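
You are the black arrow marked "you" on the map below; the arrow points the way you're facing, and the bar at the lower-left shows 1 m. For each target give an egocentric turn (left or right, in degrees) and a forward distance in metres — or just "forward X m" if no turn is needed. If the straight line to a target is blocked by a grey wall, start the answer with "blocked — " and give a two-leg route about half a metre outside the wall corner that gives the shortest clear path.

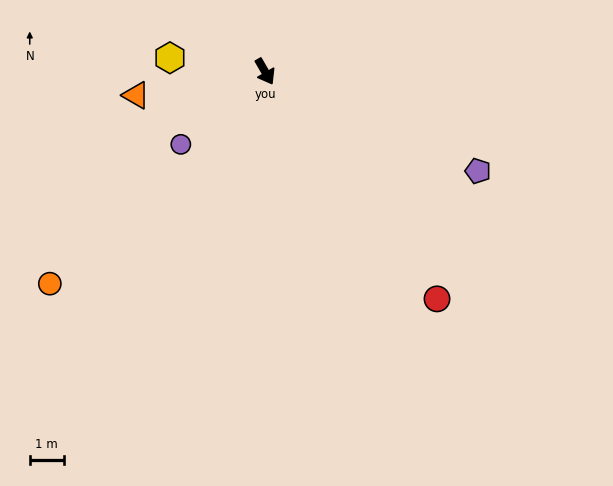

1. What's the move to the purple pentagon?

turn left 35°, forward 6.9 m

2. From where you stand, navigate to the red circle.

turn left 7°, forward 8.4 m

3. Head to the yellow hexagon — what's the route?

turn right 128°, forward 2.8 m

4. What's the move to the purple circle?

turn right 79°, forward 3.3 m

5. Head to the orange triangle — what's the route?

turn right 110°, forward 3.9 m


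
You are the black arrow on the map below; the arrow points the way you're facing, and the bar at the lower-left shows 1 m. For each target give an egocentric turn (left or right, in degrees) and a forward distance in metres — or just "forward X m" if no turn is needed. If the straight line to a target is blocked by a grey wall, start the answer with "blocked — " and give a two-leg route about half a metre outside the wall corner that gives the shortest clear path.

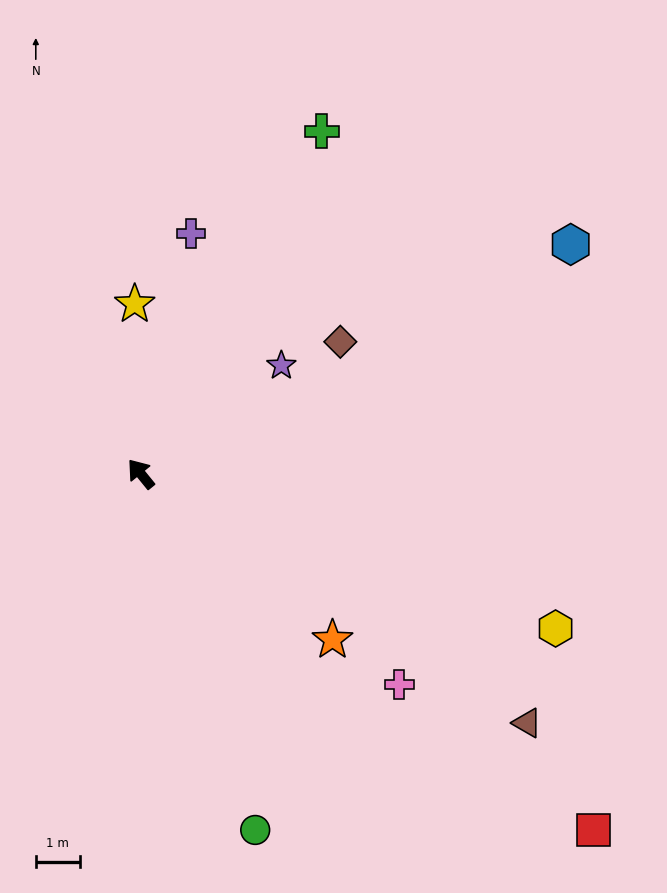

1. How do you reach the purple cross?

turn right 51°, forward 5.6 m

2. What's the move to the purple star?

turn right 92°, forward 4.1 m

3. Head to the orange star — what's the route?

turn right 170°, forward 5.8 m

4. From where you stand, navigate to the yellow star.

turn right 37°, forward 3.9 m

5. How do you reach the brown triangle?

turn right 162°, forward 10.5 m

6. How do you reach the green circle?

turn left 159°, forward 8.6 m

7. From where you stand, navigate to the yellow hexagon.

turn right 150°, forward 10.1 m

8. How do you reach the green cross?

turn right 67°, forward 8.9 m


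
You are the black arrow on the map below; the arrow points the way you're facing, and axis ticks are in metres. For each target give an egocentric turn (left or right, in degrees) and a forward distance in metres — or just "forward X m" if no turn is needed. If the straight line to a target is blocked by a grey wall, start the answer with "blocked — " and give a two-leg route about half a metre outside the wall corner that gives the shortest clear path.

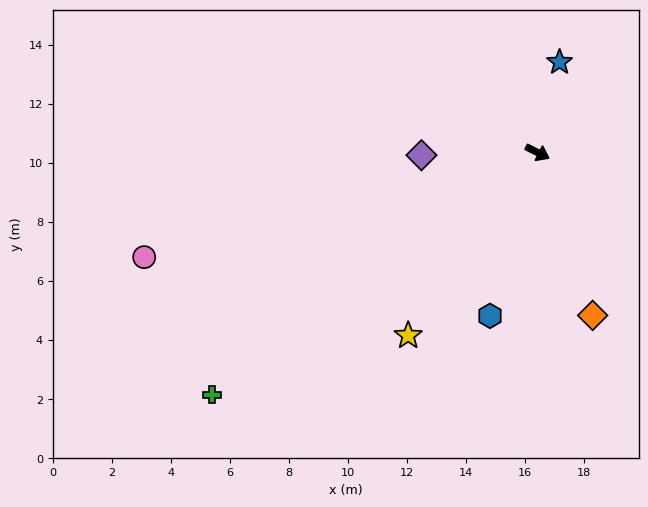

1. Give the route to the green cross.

turn right 117°, forward 13.8 m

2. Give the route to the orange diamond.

turn right 45°, forward 5.8 m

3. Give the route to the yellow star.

turn right 99°, forward 7.6 m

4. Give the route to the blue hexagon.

turn right 79°, forward 5.8 m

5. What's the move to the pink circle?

turn right 138°, forward 13.8 m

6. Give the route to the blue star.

turn left 103°, forward 3.1 m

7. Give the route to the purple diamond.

turn right 152°, forward 3.9 m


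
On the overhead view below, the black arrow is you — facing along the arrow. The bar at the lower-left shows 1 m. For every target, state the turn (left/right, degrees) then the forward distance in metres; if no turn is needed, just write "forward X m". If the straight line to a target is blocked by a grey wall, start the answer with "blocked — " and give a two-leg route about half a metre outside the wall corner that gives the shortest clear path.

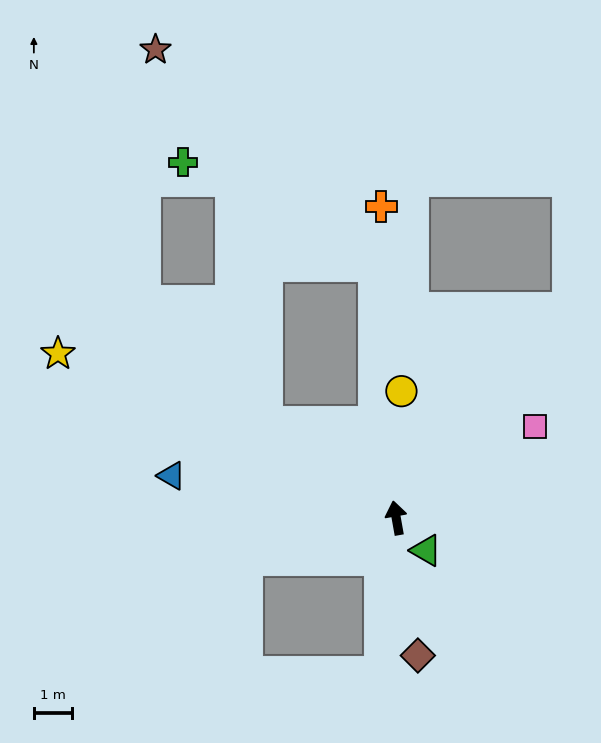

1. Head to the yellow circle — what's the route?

turn right 12°, forward 3.3 m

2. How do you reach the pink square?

turn right 67°, forward 4.3 m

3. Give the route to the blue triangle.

turn left 69°, forward 5.9 m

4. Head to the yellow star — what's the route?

turn left 54°, forward 9.7 m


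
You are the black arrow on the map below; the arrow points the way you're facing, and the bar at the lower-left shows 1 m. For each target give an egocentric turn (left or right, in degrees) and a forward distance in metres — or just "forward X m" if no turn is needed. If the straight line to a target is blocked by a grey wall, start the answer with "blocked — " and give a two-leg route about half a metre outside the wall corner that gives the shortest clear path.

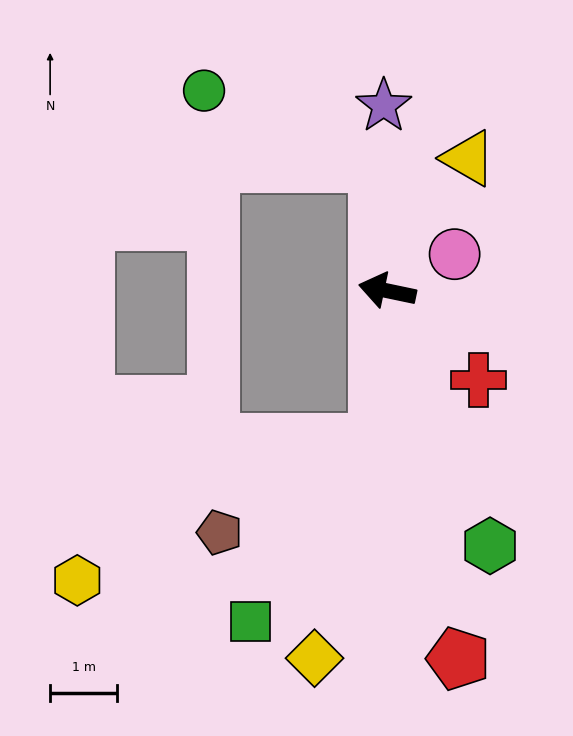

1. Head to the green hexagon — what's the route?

turn left 124°, forward 4.1 m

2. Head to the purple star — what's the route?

turn right 77°, forward 2.8 m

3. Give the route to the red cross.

turn left 148°, forward 1.9 m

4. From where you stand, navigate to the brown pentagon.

blocked — turn left 98°, forward 2.3 m, then turn right 56°, forward 2.7 m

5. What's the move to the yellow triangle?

turn right 110°, forward 2.3 m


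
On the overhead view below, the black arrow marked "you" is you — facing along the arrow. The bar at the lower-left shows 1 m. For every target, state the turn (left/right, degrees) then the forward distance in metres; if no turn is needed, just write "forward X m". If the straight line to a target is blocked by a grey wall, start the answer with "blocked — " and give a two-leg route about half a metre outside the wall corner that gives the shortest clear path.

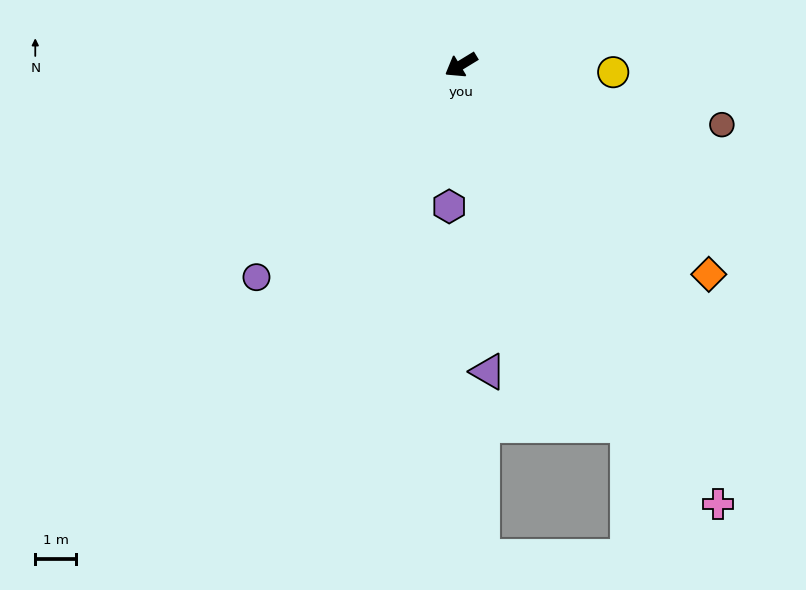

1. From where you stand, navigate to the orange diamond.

turn left 108°, forward 7.9 m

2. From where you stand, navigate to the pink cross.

turn left 89°, forward 12.5 m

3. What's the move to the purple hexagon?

turn left 54°, forward 3.5 m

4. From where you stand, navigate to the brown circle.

turn left 136°, forward 6.6 m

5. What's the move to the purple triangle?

turn left 64°, forward 7.5 m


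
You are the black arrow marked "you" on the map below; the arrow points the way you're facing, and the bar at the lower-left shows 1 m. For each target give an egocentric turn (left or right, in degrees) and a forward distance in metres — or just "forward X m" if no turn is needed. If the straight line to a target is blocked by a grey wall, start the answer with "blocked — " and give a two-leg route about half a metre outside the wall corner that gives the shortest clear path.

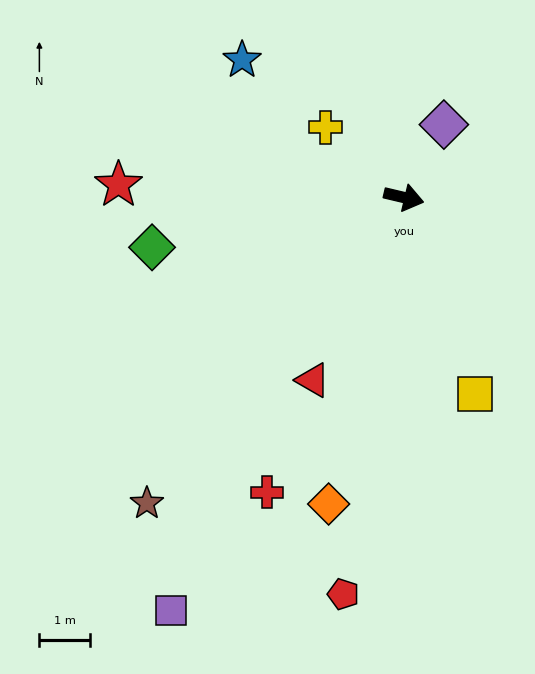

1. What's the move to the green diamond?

turn right 155°, forward 5.1 m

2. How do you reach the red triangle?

turn right 103°, forward 4.0 m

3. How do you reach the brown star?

turn right 117°, forward 7.9 m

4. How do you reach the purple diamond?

turn left 75°, forward 1.6 m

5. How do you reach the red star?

turn right 169°, forward 5.7 m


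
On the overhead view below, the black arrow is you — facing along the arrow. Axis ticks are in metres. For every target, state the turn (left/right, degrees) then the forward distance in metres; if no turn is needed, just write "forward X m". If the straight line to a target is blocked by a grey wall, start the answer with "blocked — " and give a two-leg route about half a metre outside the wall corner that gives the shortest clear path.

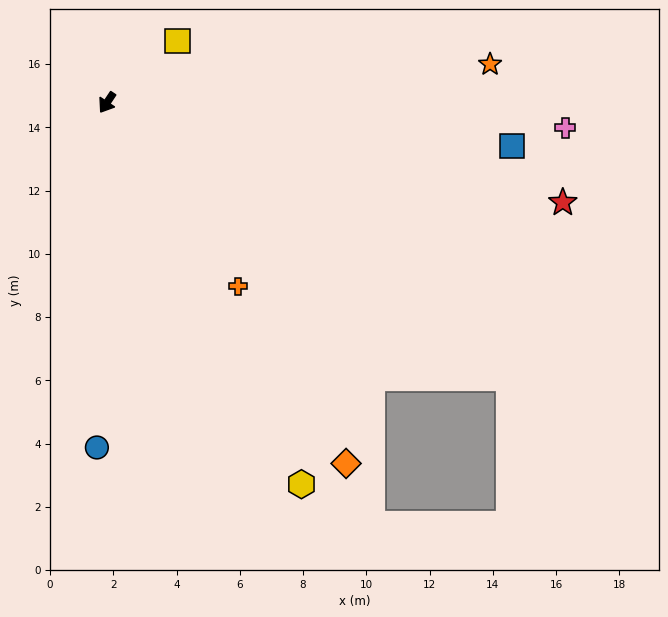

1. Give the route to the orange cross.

turn left 69°, forward 7.1 m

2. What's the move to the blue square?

turn left 117°, forward 12.9 m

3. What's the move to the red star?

turn left 111°, forward 14.8 m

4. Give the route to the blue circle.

turn left 32°, forward 10.9 m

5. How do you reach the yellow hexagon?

turn left 61°, forward 13.5 m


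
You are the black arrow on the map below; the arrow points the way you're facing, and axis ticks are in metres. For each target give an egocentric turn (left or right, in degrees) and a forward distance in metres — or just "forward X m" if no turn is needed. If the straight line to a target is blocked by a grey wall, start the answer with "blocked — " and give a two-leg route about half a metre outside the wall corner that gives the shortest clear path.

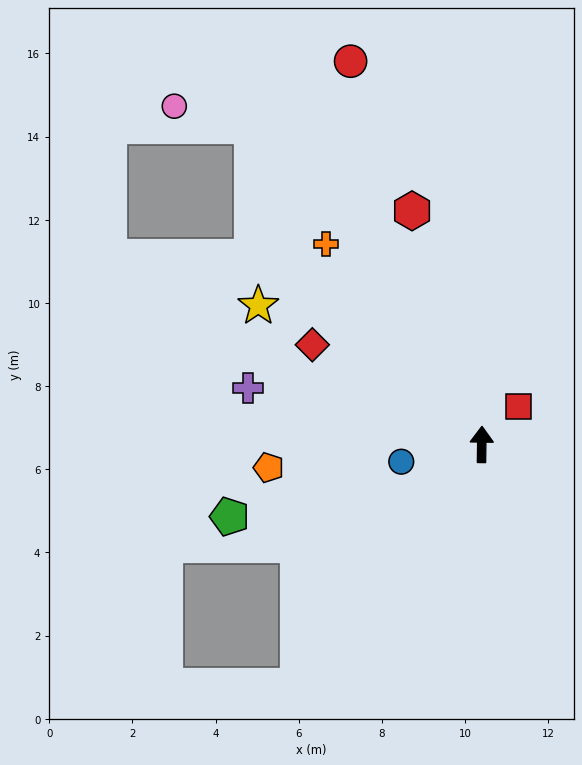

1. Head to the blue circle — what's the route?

turn left 103°, forward 2.0 m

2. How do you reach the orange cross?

turn left 39°, forward 6.1 m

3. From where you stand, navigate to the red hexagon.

turn left 17°, forward 5.9 m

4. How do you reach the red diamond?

turn left 60°, forward 4.7 m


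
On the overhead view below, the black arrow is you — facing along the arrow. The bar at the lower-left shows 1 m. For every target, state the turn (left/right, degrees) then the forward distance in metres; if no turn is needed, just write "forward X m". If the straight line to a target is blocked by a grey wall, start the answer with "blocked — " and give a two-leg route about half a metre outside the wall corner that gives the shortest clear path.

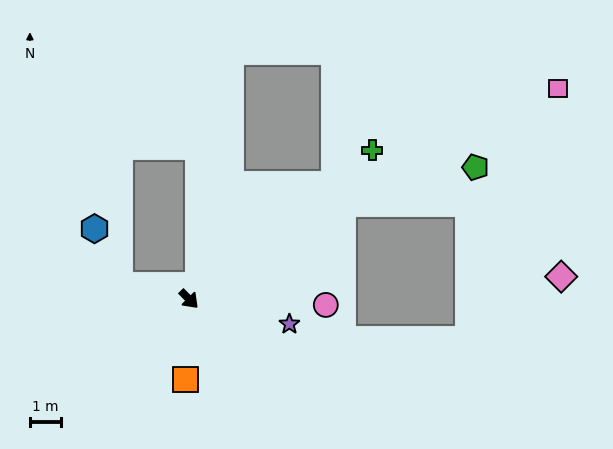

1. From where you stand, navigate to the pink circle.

turn left 43°, forward 4.3 m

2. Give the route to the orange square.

turn right 47°, forward 2.6 m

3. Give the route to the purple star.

turn left 31°, forward 3.3 m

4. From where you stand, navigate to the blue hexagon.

blocked — turn right 146°, forward 2.2 m, then turn right 54°, forward 2.0 m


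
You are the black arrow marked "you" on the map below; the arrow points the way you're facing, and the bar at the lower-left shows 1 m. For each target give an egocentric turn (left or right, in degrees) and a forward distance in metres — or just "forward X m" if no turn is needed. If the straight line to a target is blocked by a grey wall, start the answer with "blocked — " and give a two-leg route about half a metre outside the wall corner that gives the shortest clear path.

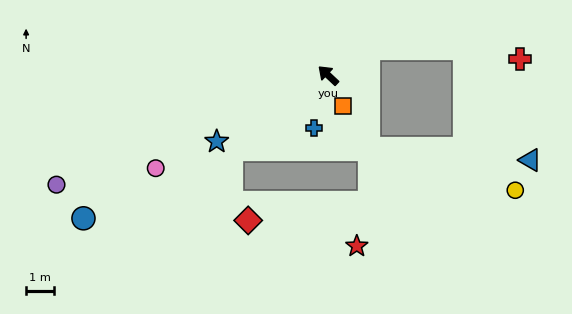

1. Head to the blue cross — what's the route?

turn left 118°, forward 1.9 m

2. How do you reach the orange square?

turn left 159°, forward 1.2 m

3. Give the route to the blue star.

turn left 74°, forward 4.6 m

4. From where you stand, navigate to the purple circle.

turn left 65°, forward 10.3 m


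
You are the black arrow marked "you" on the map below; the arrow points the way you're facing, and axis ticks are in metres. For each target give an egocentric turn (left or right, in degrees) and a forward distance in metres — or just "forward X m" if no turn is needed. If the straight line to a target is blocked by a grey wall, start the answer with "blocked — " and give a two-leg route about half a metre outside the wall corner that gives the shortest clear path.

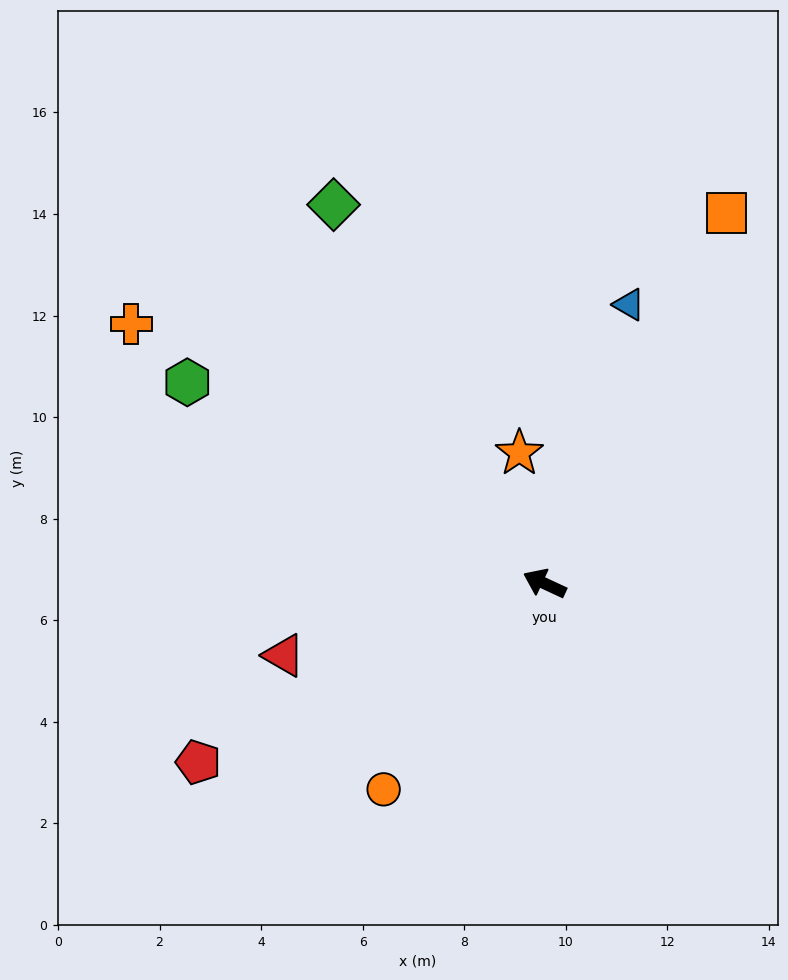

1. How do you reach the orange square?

turn right 91°, forward 8.1 m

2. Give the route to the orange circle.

turn left 77°, forward 5.1 m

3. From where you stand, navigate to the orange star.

turn right 54°, forward 2.6 m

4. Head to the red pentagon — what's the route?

turn left 52°, forward 7.7 m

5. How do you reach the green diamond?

turn right 36°, forward 8.5 m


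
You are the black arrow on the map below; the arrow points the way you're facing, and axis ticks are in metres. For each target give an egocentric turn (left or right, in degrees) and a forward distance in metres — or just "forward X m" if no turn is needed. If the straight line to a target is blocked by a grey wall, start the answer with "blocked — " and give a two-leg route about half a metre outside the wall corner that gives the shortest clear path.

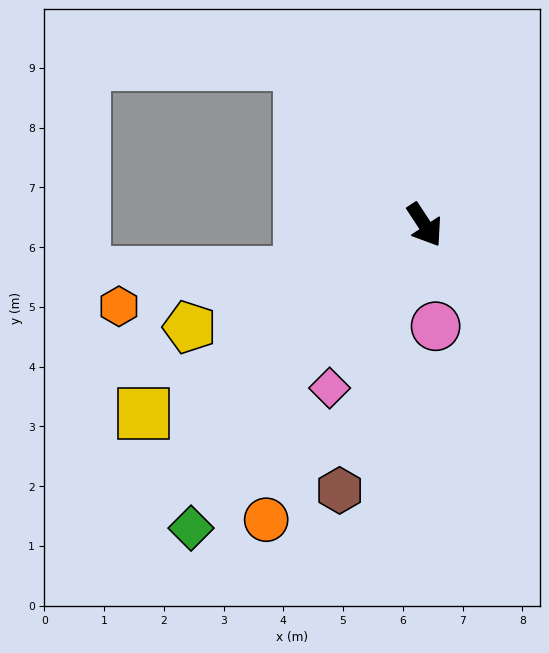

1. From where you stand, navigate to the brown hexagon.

turn right 51°, forward 4.7 m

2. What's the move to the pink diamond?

turn right 64°, forward 3.2 m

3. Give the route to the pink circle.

turn right 27°, forward 1.7 m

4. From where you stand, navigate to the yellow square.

turn right 89°, forward 5.7 m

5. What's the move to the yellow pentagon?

turn right 100°, forward 4.3 m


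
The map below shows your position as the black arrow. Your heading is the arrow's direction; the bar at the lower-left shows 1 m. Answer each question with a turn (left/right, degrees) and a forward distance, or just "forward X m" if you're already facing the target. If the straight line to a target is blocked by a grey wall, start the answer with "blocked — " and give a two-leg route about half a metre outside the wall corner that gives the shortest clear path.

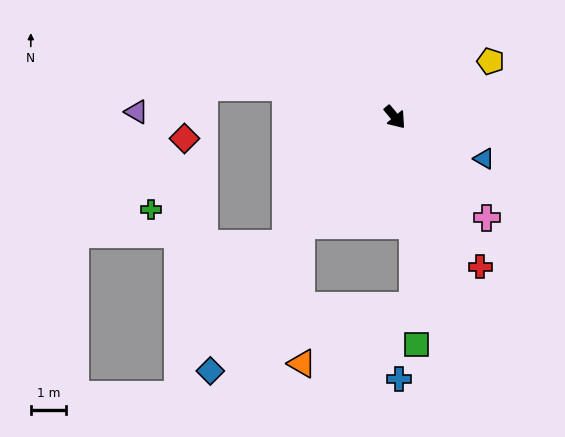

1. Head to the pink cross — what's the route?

turn left 3°, forward 3.9 m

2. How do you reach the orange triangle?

blocked — turn right 81°, forward 4.1 m, then turn left 42°, forward 4.0 m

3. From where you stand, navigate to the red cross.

turn right 10°, forward 4.9 m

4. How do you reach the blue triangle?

turn left 25°, forward 2.8 m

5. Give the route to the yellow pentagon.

turn left 80°, forward 3.1 m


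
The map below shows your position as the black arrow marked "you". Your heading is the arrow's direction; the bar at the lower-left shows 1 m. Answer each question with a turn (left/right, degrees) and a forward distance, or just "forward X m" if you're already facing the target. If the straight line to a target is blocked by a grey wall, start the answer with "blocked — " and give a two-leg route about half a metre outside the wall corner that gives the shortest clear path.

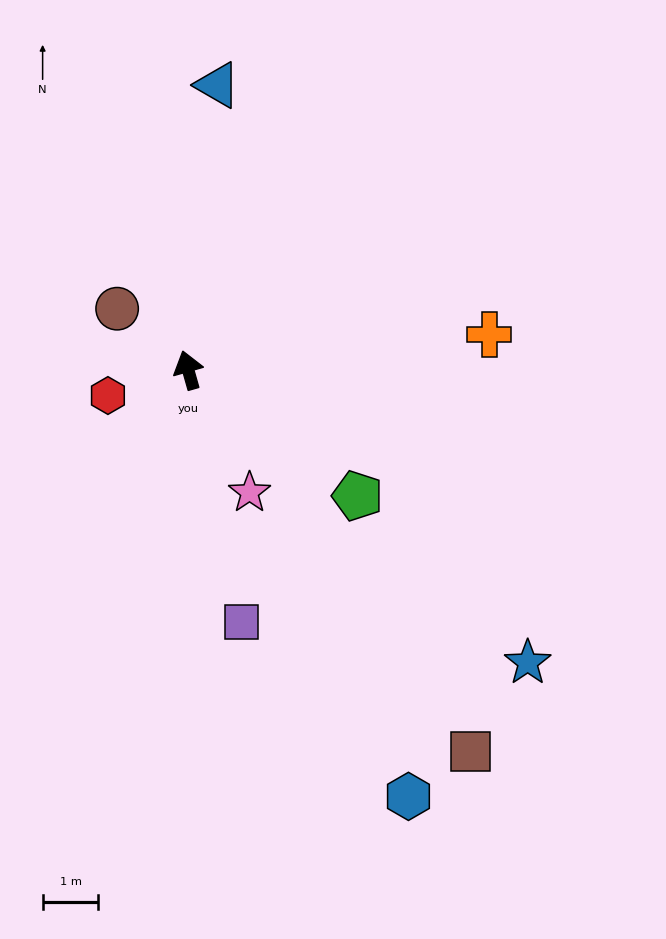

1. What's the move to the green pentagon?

turn right 142°, forward 3.8 m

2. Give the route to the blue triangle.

turn right 22°, forward 5.1 m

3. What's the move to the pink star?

turn right 169°, forward 2.5 m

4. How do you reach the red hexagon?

turn left 92°, forward 1.5 m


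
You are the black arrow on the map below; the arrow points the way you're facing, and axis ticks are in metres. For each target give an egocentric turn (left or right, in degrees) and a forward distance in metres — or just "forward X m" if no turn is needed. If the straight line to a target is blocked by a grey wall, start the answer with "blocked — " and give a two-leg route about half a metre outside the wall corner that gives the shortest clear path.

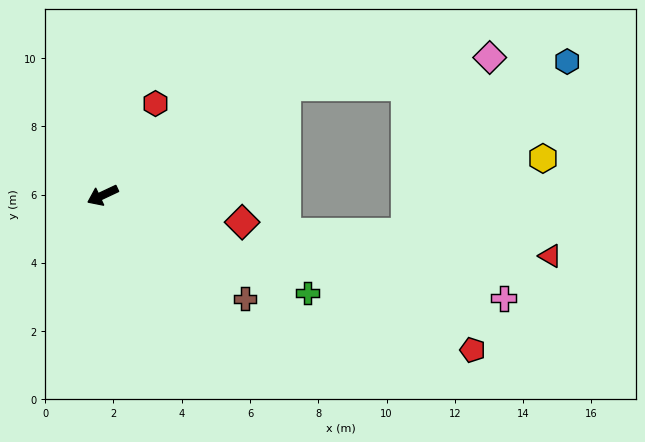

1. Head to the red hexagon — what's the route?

turn right 145°, forward 3.1 m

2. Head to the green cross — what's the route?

turn left 129°, forward 6.6 m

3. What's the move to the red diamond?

turn left 144°, forward 4.2 m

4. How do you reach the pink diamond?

blocked — turn right 175°, forward 6.2 m, then turn right 22°, forward 6.0 m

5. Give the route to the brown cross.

turn left 119°, forward 5.2 m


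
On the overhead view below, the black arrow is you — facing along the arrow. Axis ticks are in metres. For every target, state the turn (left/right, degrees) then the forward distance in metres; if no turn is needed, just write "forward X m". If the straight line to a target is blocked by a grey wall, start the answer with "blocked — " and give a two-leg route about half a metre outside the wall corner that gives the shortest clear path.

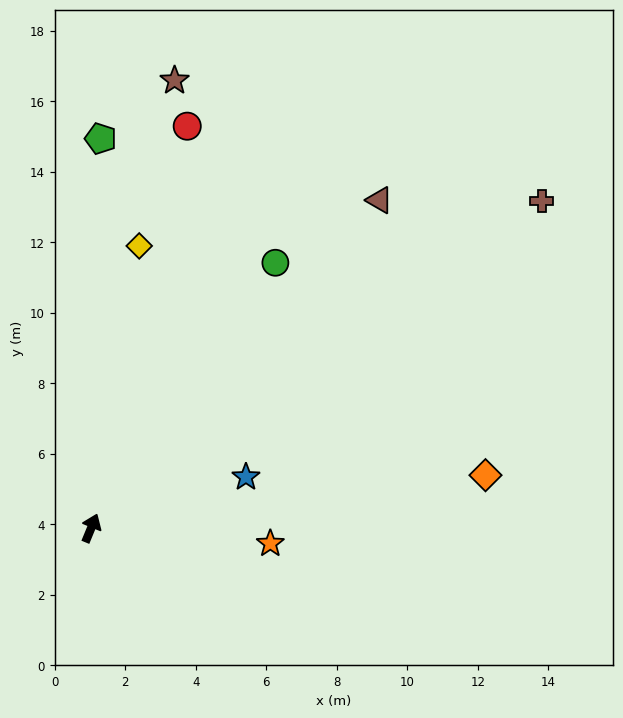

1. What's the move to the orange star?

turn right 73°, forward 5.1 m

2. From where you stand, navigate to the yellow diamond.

turn left 13°, forward 8.1 m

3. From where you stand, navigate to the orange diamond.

turn right 60°, forward 11.3 m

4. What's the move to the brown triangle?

turn right 19°, forward 12.4 m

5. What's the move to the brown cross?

turn right 32°, forward 15.8 m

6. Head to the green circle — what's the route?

turn right 12°, forward 9.2 m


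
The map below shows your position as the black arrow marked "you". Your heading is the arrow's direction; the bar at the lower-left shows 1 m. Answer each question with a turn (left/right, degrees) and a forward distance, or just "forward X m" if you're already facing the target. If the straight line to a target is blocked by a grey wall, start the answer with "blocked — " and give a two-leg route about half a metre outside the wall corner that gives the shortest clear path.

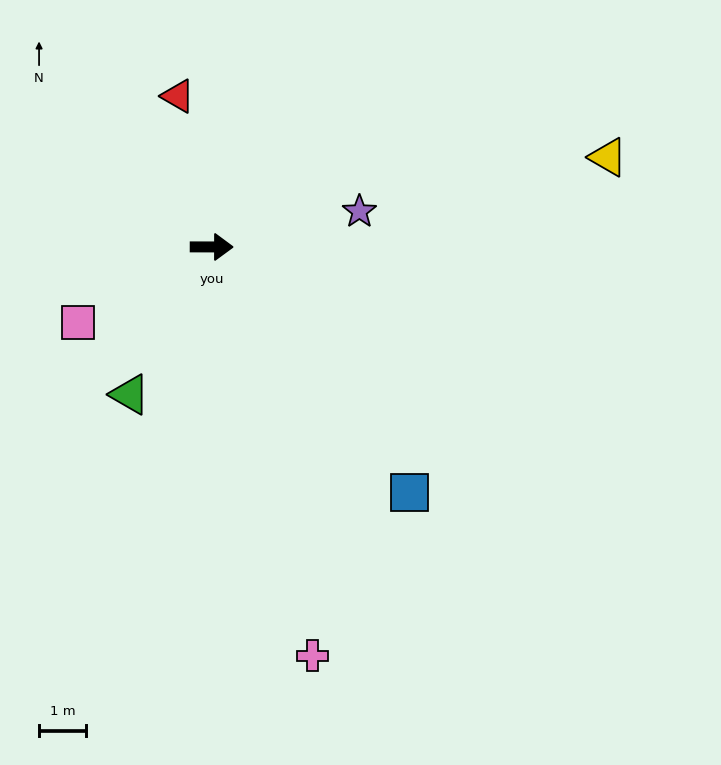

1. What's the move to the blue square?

turn right 51°, forward 6.6 m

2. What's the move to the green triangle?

turn right 119°, forward 3.6 m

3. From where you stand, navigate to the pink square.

turn right 150°, forward 3.2 m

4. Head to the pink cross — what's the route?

turn right 76°, forward 8.9 m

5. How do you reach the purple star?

turn left 14°, forward 3.2 m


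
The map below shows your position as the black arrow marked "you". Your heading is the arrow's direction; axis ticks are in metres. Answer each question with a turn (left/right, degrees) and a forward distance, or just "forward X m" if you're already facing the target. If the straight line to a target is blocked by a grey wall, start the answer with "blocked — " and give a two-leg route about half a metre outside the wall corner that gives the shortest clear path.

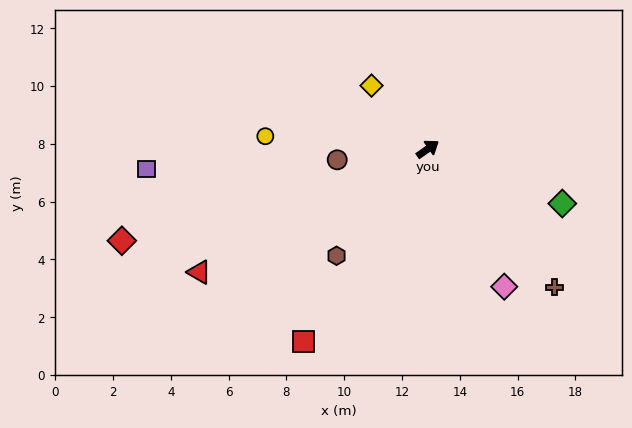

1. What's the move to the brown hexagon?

turn right 166°, forward 4.9 m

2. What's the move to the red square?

turn right 158°, forward 7.9 m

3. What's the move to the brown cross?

turn right 83°, forward 6.5 m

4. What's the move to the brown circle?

turn left 152°, forward 3.2 m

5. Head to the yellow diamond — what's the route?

turn left 97°, forward 2.9 m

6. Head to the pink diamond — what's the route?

turn right 96°, forward 5.5 m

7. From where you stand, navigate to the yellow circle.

turn left 140°, forward 5.6 m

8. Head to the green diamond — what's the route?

turn right 57°, forward 5.0 m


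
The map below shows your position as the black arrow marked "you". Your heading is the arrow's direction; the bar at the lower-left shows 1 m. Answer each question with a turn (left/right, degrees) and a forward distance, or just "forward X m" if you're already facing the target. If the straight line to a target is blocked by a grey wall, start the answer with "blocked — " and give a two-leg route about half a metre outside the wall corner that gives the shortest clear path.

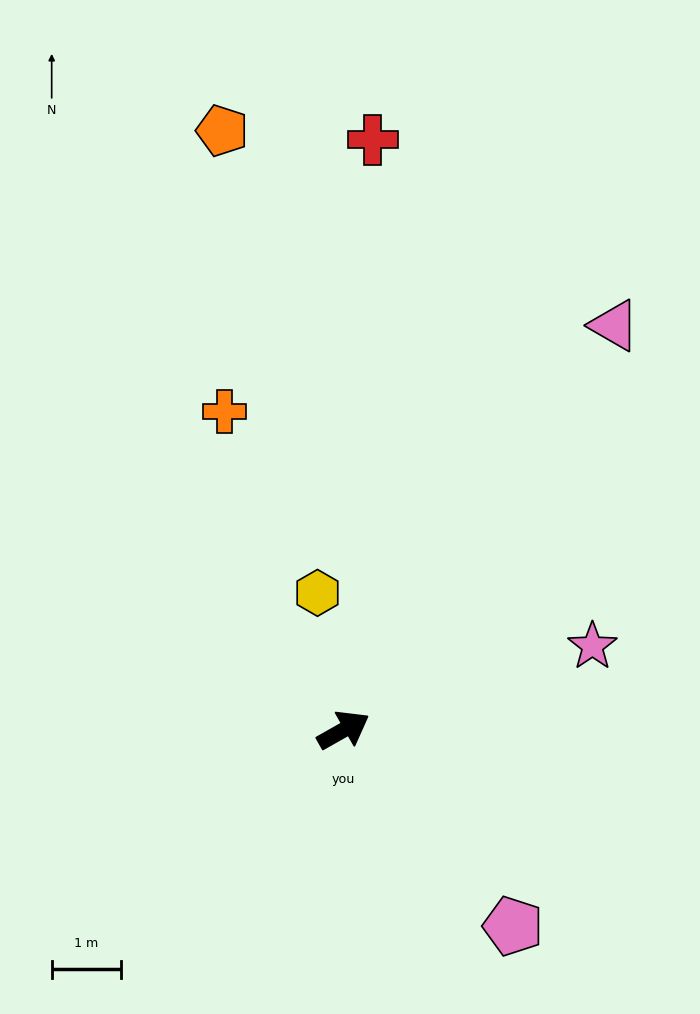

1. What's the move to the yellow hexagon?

turn left 71°, forward 2.0 m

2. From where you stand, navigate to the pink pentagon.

turn right 79°, forward 3.7 m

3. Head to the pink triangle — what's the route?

turn left 27°, forward 7.0 m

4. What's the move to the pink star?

turn right 11°, forward 3.8 m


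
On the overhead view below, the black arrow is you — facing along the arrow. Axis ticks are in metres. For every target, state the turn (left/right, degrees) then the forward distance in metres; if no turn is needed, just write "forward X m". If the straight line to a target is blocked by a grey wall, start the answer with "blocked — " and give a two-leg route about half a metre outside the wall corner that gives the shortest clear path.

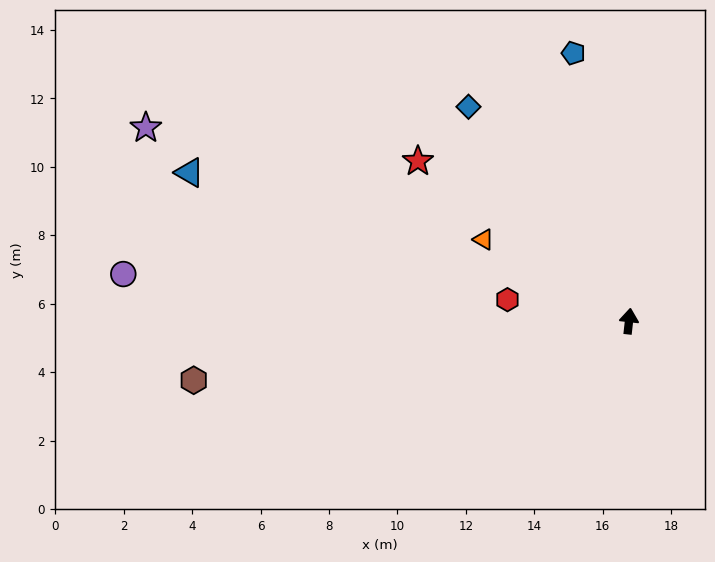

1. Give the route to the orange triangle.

turn left 67°, forward 4.9 m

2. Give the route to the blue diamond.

turn left 43°, forward 7.8 m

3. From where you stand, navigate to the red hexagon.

turn left 86°, forward 3.6 m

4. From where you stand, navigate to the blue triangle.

turn left 78°, forward 13.6 m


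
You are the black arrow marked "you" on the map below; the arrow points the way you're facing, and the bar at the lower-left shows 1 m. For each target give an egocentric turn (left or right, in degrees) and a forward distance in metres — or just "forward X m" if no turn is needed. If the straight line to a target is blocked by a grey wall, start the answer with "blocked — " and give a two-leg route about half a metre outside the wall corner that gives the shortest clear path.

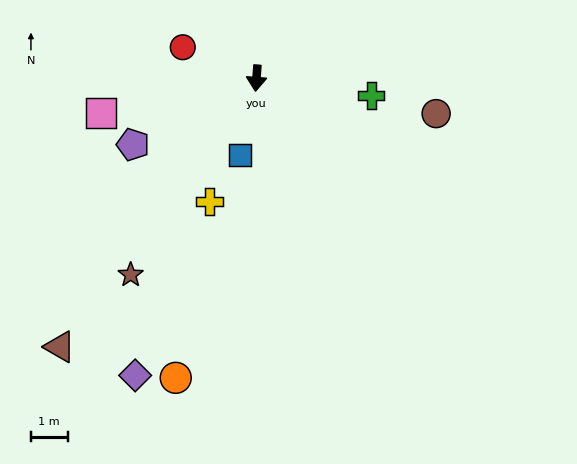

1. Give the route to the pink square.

turn right 73°, forward 4.4 m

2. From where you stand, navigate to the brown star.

turn right 28°, forward 6.4 m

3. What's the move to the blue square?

turn right 8°, forward 2.2 m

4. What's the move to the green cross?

turn left 86°, forward 3.2 m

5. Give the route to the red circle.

turn right 108°, forward 2.2 m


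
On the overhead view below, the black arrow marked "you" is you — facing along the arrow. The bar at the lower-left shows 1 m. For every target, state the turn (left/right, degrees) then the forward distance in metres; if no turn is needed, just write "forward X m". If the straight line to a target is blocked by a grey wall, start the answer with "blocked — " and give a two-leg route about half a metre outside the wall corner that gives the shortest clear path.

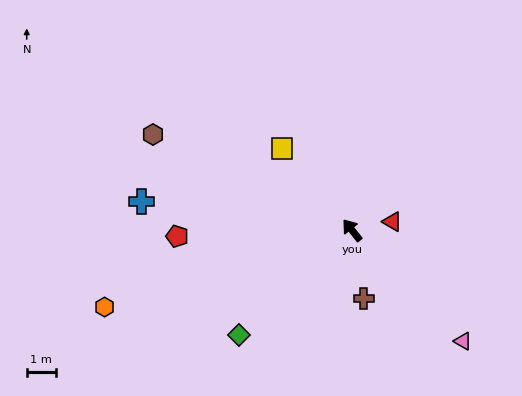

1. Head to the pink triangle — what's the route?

turn right 173°, forward 5.3 m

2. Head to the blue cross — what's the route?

turn left 44°, forward 7.2 m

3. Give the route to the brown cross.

turn left 151°, forward 2.4 m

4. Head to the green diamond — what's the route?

turn left 94°, forward 5.2 m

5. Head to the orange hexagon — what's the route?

turn left 69°, forward 8.8 m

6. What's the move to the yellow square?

turn left 2°, forward 3.7 m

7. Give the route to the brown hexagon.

turn left 26°, forward 7.5 m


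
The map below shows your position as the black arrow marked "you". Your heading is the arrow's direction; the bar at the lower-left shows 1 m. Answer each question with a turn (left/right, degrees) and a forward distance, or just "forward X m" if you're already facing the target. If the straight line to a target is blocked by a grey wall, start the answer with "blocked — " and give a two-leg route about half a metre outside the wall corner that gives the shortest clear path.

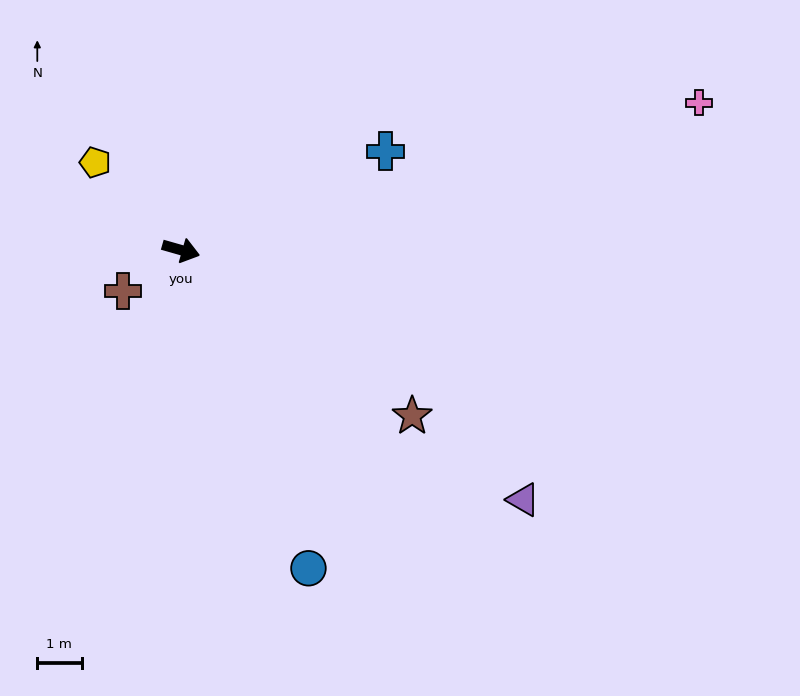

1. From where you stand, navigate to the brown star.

turn right 20°, forward 6.4 m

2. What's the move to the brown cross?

turn right 129°, forward 1.6 m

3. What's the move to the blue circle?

turn right 52°, forward 7.7 m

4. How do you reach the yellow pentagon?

turn left 150°, forward 2.8 m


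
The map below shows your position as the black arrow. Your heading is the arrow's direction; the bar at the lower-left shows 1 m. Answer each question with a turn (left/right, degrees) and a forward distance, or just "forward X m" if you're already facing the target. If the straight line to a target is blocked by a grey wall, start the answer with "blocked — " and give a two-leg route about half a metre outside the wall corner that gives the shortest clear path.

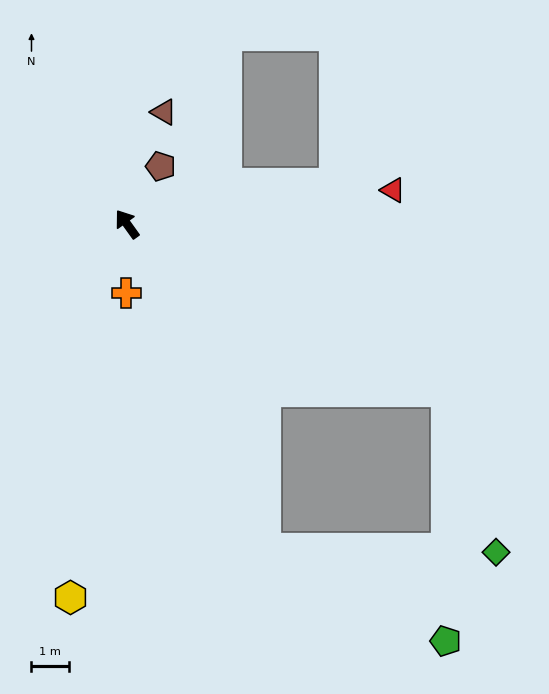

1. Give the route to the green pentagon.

blocked — turn left 167°, forward 9.5 m, then turn left 40°, forward 5.4 m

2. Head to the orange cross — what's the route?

turn left 144°, forward 1.8 m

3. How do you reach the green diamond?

blocked — turn right 153°, forward 9.7 m, then turn right 46°, forward 4.5 m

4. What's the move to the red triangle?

turn right 118°, forward 7.2 m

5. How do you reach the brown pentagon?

turn right 66°, forward 1.8 m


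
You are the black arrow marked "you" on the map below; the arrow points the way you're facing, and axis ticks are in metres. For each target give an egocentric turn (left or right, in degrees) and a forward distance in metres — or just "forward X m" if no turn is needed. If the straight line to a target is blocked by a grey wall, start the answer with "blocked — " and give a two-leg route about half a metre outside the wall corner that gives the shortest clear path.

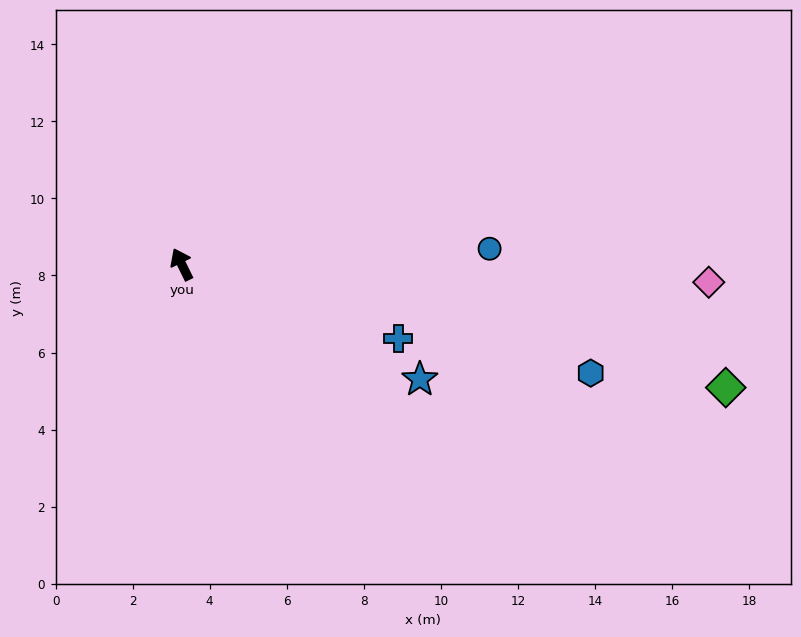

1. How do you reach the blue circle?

turn right 113°, forward 8.0 m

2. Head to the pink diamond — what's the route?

turn right 118°, forward 13.7 m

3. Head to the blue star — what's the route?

turn right 142°, forward 6.9 m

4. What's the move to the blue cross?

turn right 135°, forward 5.9 m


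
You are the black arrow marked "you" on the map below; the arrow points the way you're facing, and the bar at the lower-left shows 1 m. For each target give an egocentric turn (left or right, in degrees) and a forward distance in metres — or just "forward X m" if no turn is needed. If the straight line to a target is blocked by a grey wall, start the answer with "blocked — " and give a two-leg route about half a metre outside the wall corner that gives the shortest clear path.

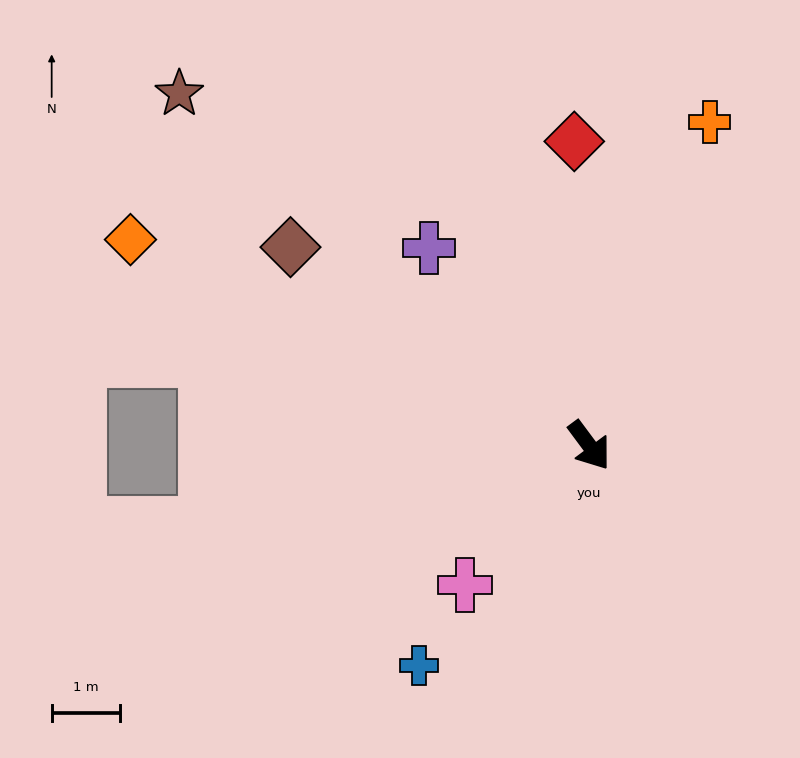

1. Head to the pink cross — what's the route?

turn right 78°, forward 2.7 m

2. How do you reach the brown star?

turn right 167°, forward 7.9 m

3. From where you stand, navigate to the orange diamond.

turn right 151°, forward 7.3 m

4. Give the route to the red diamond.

turn left 146°, forward 4.4 m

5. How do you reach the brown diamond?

turn right 160°, forward 5.2 m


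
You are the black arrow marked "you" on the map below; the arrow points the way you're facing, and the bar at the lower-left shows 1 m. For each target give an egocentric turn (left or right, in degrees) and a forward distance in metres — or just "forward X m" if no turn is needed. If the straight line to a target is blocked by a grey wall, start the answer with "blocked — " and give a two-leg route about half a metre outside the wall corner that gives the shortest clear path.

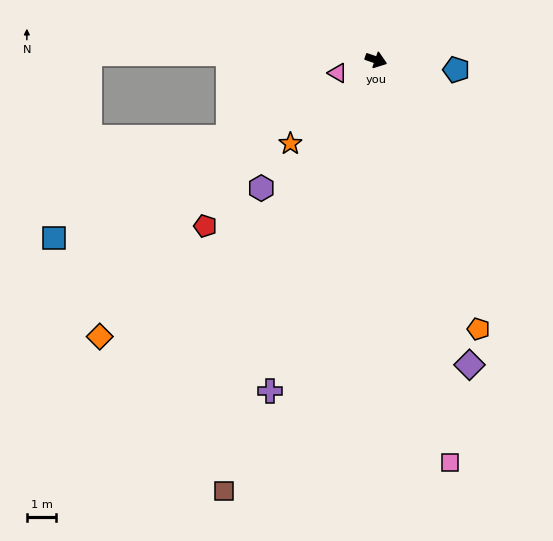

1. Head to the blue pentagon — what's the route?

turn left 12°, forward 2.7 m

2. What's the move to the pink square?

turn right 61°, forward 13.8 m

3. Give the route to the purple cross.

turn right 89°, forward 11.7 m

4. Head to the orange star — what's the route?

turn right 117°, forward 4.0 m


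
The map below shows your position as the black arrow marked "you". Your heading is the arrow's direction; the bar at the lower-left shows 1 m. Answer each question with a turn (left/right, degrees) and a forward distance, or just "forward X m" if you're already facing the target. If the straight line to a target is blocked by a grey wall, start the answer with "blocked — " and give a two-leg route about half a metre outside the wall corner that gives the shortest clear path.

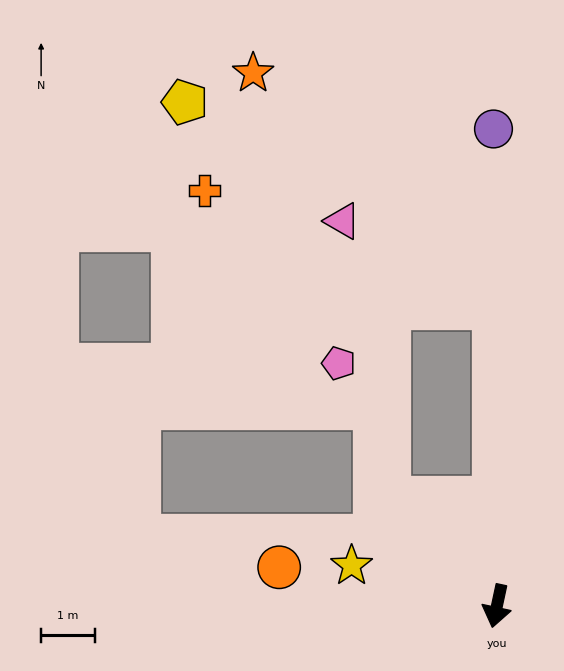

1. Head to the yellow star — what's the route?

turn right 93°, forward 2.8 m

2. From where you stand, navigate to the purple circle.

turn right 167°, forward 8.9 m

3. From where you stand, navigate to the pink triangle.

blocked — turn right 167°, forward 5.6 m, then turn left 60°, forward 3.3 m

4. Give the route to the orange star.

blocked — turn right 167°, forward 5.6 m, then turn left 45°, forward 6.3 m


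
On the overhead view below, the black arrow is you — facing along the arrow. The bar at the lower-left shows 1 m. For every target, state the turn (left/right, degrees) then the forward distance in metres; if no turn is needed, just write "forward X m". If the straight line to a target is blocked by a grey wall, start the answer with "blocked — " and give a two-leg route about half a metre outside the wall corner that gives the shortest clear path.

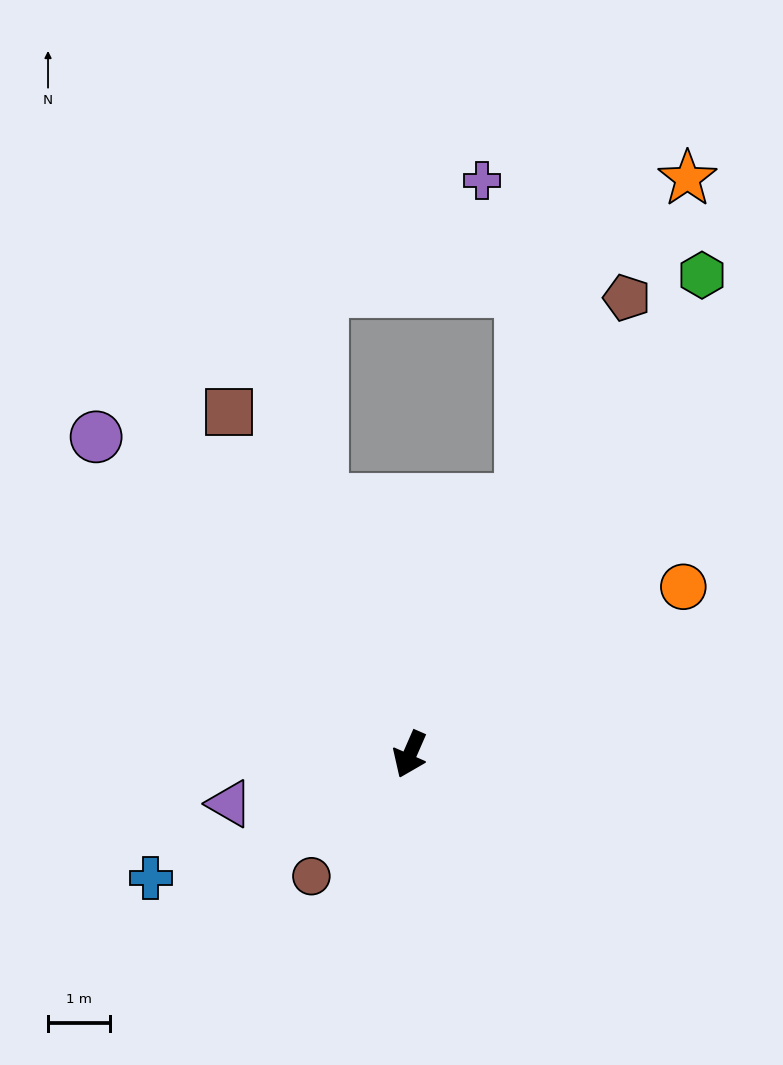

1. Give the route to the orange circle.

turn left 145°, forward 5.2 m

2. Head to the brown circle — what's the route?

turn right 15°, forward 2.5 m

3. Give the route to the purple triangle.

turn right 51°, forward 3.0 m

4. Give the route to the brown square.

turn right 129°, forward 6.2 m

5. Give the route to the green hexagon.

turn left 172°, forward 9.0 m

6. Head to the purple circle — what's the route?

turn right 112°, forward 7.2 m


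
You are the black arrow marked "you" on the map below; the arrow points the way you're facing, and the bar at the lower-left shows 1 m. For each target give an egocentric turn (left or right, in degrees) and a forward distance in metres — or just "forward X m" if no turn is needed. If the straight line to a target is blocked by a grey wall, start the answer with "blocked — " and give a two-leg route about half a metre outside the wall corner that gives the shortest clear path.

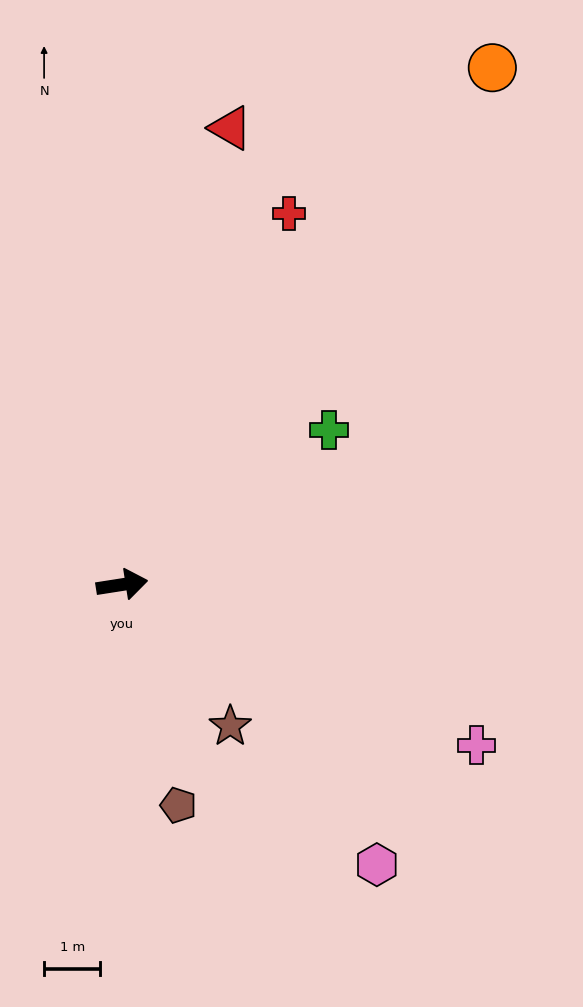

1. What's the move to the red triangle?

turn left 68°, forward 8.3 m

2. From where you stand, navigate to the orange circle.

turn left 45°, forward 11.3 m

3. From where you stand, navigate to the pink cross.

turn right 33°, forward 6.9 m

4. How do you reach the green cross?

turn left 28°, forward 4.6 m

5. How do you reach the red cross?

turn left 57°, forward 7.2 m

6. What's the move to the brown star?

turn right 61°, forward 3.2 m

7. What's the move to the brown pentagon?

turn right 85°, forward 4.0 m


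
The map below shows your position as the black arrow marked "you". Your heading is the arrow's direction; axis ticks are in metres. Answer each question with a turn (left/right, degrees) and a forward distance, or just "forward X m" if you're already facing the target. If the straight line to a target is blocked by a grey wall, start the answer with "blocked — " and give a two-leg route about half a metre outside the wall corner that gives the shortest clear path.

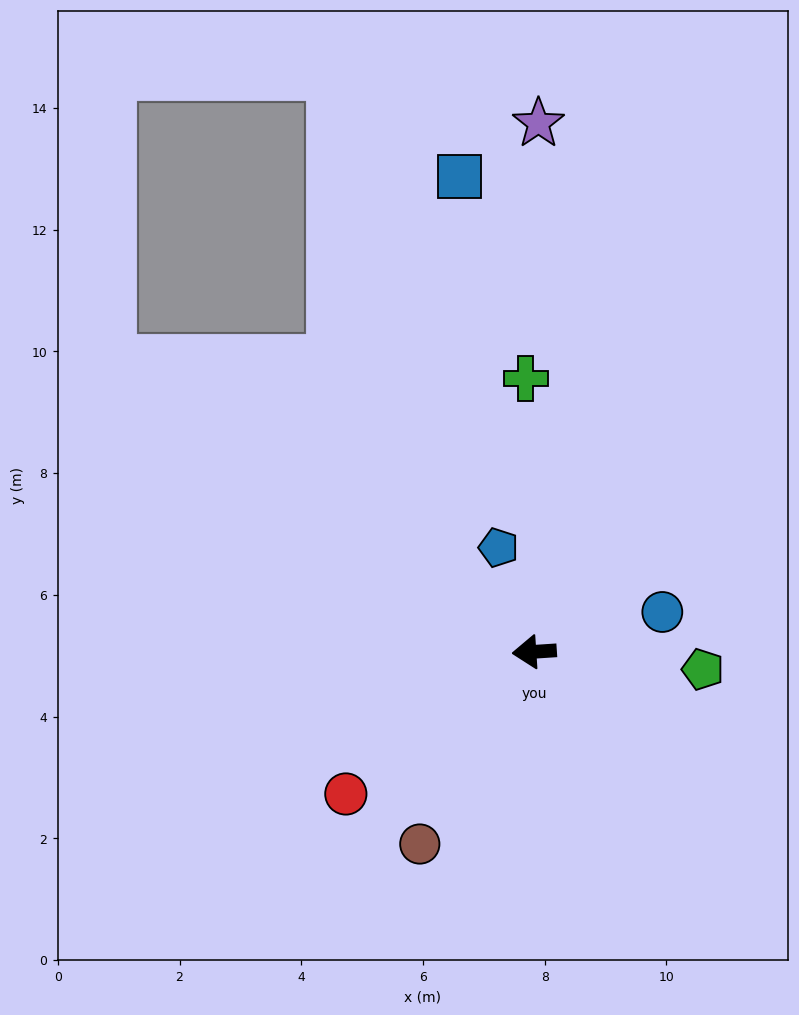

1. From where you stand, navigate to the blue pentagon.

turn right 75°, forward 1.8 m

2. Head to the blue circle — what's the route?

turn right 166°, forward 2.2 m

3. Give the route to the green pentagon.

turn left 170°, forward 2.8 m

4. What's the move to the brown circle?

turn left 55°, forward 3.7 m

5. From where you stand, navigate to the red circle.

turn left 33°, forward 3.9 m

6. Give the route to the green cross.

turn right 92°, forward 4.5 m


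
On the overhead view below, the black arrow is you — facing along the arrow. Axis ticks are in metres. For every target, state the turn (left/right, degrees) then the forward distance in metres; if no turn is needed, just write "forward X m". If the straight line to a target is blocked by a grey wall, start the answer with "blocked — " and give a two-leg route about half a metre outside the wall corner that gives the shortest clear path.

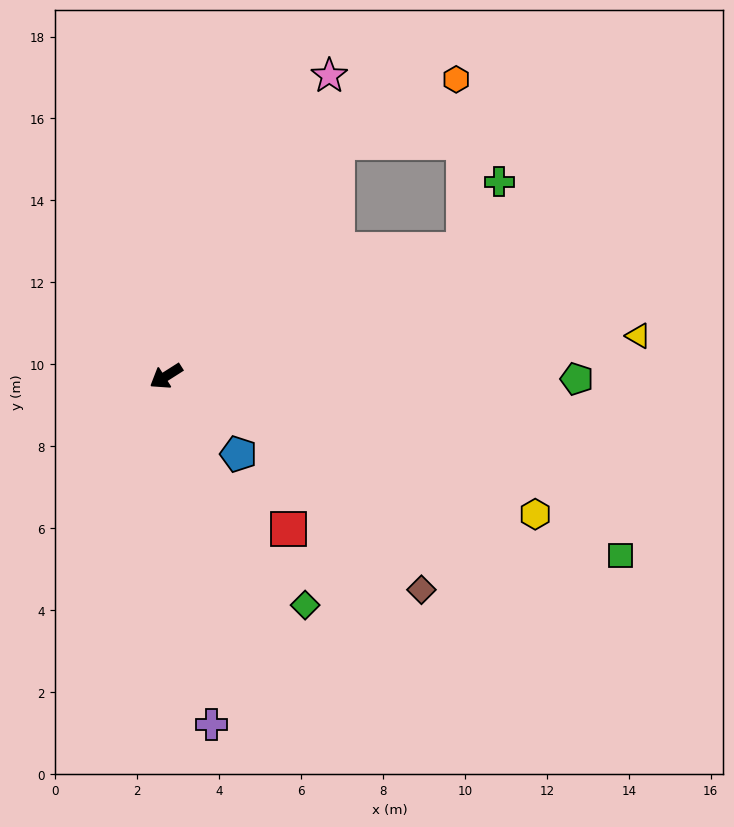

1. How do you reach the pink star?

turn right 151°, forward 8.3 m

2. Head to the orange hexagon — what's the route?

blocked — turn right 159°, forward 7.1 m, then turn right 25°, forward 3.3 m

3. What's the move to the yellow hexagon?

turn left 127°, forward 9.6 m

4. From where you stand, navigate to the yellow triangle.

turn left 152°, forward 11.6 m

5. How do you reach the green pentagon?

turn left 147°, forward 10.0 m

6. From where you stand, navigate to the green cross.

blocked — turn left 171°, forward 7.9 m, then turn left 38°, forward 1.9 m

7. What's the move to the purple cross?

turn left 65°, forward 8.6 m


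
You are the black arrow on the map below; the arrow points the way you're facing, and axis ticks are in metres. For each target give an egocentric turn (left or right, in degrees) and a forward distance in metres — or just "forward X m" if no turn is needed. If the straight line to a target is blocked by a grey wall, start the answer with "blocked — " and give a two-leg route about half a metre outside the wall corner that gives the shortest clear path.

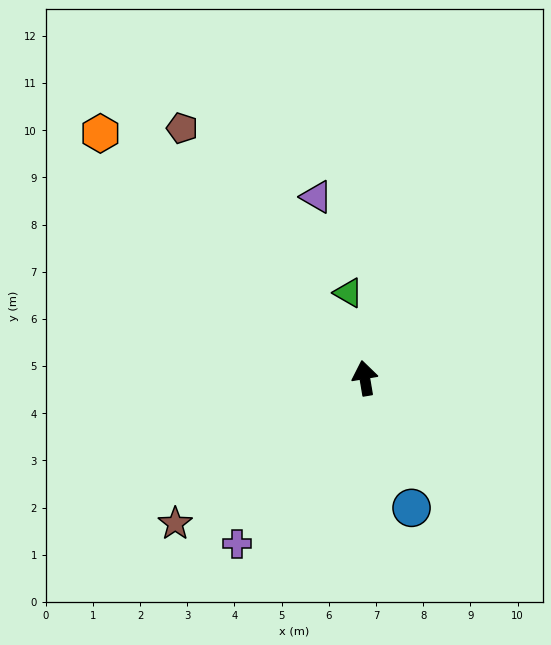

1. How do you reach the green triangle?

forward 1.8 m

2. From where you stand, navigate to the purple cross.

turn left 133°, forward 4.4 m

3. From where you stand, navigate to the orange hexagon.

turn left 38°, forward 7.6 m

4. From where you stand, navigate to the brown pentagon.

turn left 27°, forward 6.6 m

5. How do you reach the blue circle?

turn right 170°, forward 2.9 m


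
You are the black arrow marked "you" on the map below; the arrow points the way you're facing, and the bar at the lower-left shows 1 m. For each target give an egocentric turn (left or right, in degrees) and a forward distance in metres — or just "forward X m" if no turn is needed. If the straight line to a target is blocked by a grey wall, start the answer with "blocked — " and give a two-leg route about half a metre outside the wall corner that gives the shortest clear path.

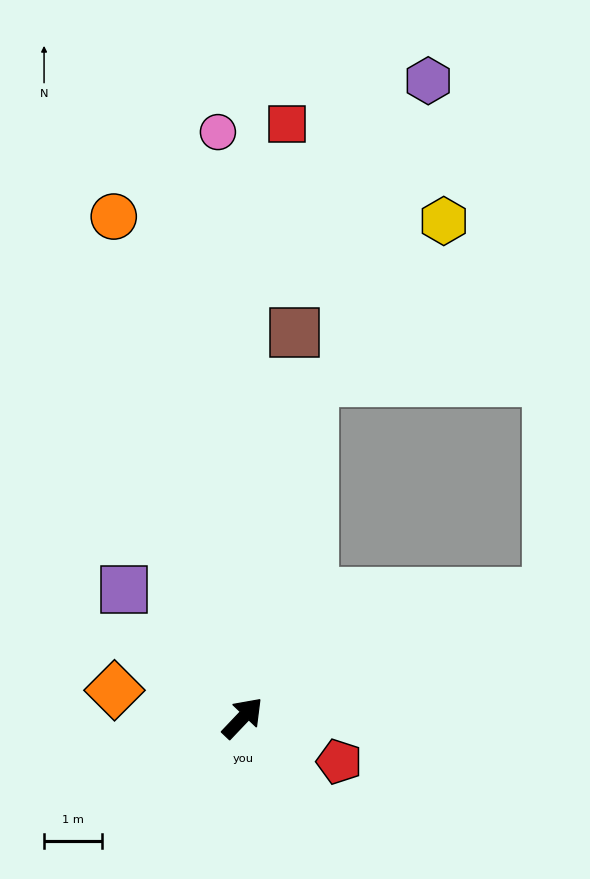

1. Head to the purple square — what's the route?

turn left 86°, forward 3.0 m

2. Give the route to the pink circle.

turn left 46°, forward 10.1 m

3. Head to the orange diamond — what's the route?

turn left 121°, forward 2.2 m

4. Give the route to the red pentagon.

turn right 71°, forward 1.8 m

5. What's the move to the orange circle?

turn left 58°, forward 8.9 m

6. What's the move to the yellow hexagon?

blocked — turn left 32°, forward 5.9 m, then turn right 27°, forward 3.5 m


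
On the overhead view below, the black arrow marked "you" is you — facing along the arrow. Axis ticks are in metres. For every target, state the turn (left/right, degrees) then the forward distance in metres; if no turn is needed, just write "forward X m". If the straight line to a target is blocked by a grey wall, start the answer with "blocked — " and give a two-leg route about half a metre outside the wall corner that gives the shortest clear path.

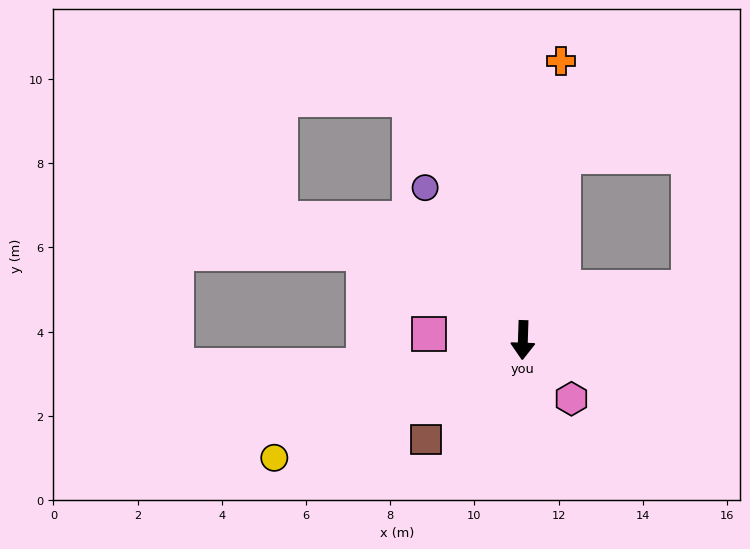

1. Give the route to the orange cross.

turn left 174°, forward 6.7 m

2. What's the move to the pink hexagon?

turn left 41°, forward 1.8 m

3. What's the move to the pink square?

turn right 92°, forward 2.2 m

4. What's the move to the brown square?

turn right 42°, forward 3.3 m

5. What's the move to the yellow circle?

turn right 63°, forward 6.5 m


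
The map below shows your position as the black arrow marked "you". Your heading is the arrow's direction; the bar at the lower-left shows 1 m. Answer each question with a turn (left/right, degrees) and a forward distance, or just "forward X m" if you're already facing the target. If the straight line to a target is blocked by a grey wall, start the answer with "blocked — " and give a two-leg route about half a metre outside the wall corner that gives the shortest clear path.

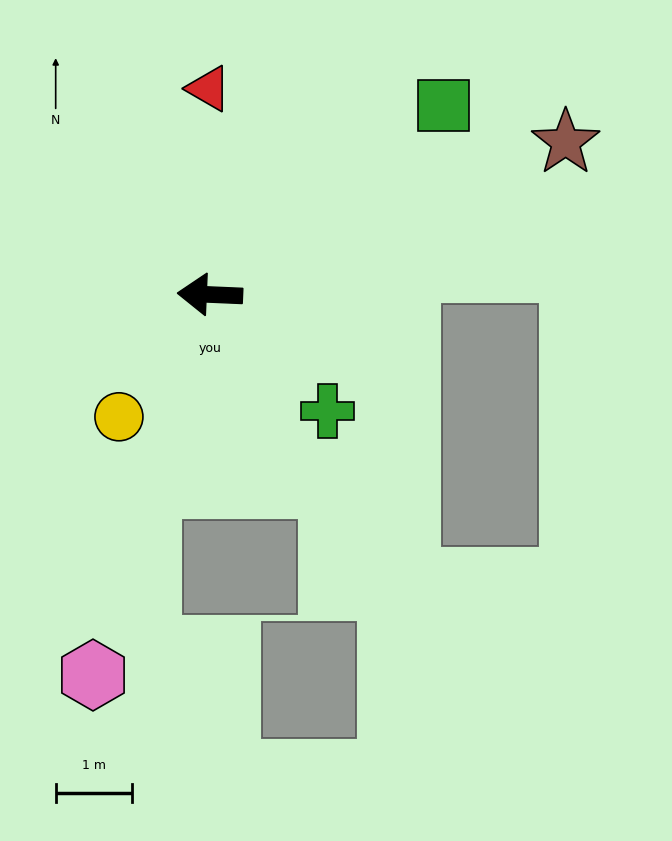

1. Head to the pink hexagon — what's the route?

turn left 75°, forward 5.2 m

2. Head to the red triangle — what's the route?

turn right 87°, forward 2.7 m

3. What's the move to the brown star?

turn right 154°, forward 5.1 m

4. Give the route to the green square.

turn right 139°, forward 3.9 m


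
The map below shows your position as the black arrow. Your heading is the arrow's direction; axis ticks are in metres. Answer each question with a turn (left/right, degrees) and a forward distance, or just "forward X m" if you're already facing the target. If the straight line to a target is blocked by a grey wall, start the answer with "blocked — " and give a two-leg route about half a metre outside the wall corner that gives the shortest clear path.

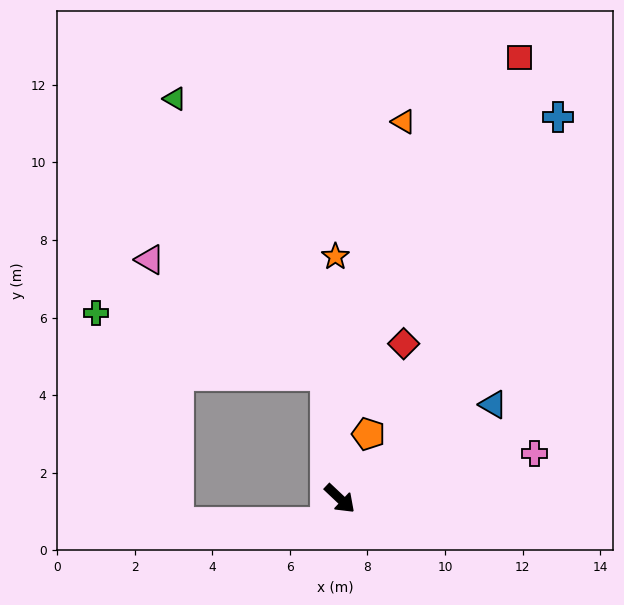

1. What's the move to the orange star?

turn left 134°, forward 6.2 m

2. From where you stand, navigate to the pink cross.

turn left 56°, forward 5.1 m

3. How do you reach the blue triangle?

turn left 75°, forward 4.6 m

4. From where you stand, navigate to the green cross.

blocked — turn left 139°, forward 3.2 m, then turn left 69°, forward 6.2 m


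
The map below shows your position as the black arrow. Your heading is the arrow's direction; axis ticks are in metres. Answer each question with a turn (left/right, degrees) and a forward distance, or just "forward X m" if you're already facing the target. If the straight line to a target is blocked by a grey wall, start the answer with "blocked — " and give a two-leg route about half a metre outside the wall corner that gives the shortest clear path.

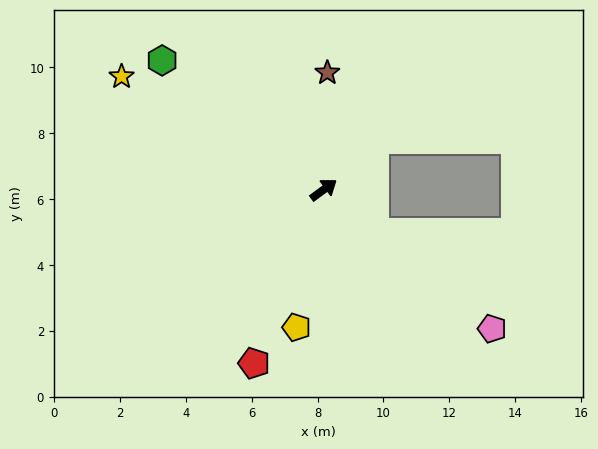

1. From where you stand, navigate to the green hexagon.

turn left 105°, forward 6.3 m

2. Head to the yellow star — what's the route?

turn left 115°, forward 7.0 m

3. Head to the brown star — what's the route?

turn left 52°, forward 3.6 m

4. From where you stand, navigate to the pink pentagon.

turn right 76°, forward 6.6 m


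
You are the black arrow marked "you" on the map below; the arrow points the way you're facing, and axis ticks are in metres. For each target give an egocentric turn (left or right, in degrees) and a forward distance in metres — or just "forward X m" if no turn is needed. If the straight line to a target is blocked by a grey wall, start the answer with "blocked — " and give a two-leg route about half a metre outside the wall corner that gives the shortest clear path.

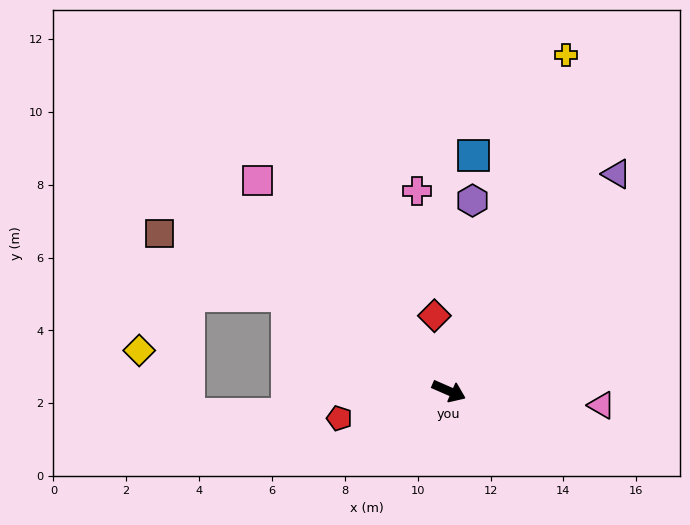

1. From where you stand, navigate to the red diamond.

turn left 124°, forward 2.1 m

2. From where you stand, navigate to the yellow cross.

turn left 94°, forward 9.8 m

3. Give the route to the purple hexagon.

turn left 107°, forward 5.3 m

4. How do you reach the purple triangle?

turn left 76°, forward 7.5 m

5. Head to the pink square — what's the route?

turn left 156°, forward 7.8 m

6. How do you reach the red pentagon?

turn right 142°, forward 3.1 m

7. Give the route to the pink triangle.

turn left 18°, forward 4.2 m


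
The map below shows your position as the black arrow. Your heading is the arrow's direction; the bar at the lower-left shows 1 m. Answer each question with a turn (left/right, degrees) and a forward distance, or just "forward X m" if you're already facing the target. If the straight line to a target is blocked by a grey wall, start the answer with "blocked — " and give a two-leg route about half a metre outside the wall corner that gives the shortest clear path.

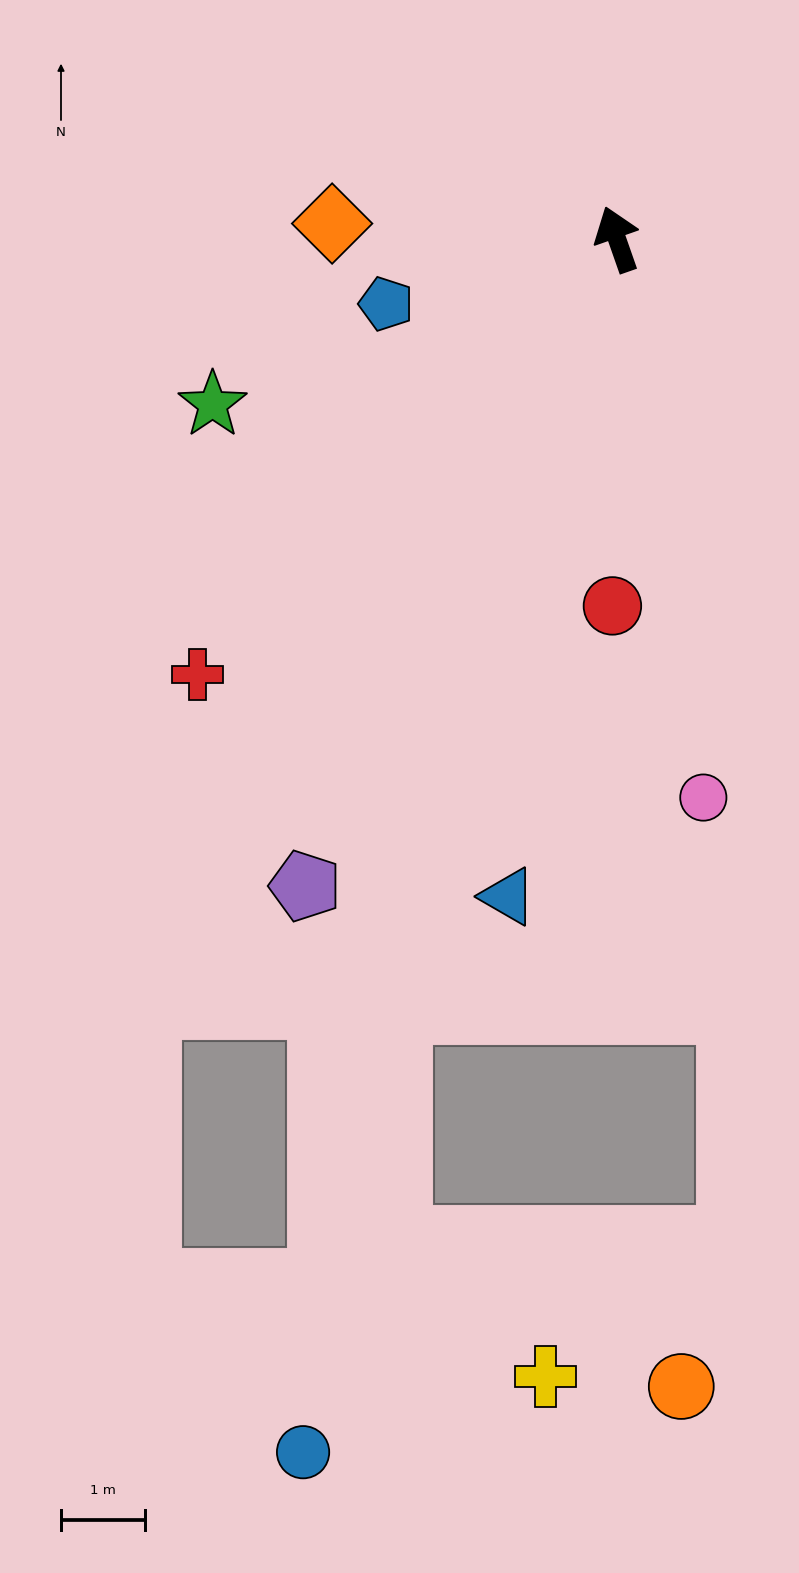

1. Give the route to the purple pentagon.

turn left 135°, forward 8.6 m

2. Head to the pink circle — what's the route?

turn left 169°, forward 6.7 m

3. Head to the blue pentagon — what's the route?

turn left 86°, forward 2.9 m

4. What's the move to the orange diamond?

turn left 68°, forward 3.4 m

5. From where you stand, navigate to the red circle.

turn left 160°, forward 4.4 m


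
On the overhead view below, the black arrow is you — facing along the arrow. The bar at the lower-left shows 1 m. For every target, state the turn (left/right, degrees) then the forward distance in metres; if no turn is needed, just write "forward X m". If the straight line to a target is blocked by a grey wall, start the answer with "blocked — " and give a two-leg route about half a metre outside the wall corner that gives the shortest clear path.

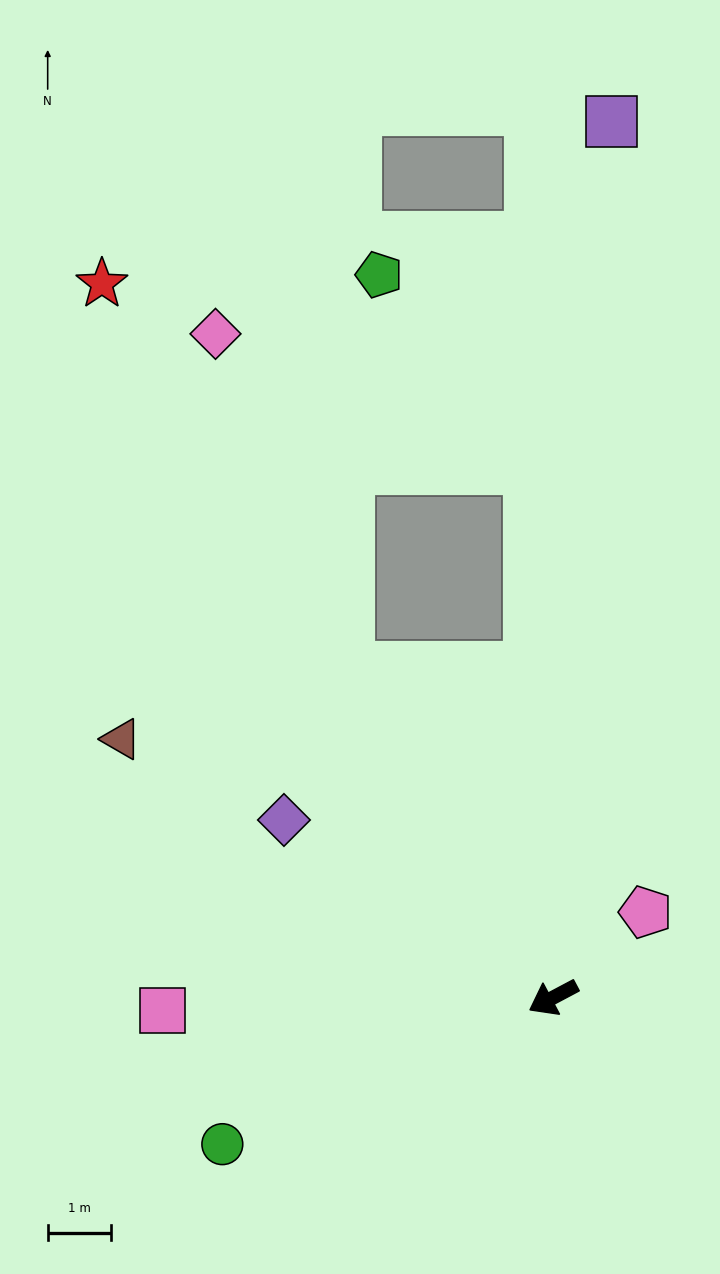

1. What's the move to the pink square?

turn right 26°, forward 6.1 m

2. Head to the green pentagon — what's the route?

blocked — turn right 115°, forward 8.3 m, then turn left 35°, forward 3.9 m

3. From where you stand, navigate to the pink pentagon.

turn right 165°, forward 2.0 m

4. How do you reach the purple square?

turn right 122°, forward 13.8 m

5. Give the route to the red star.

turn right 86°, forward 13.3 m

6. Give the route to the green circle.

turn right 4°, forward 5.7 m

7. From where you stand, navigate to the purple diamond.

turn right 61°, forward 5.1 m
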